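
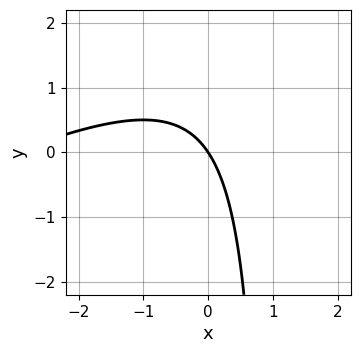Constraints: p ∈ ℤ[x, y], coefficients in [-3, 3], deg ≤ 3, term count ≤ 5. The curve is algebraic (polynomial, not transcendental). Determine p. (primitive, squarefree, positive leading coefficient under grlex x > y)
x^2 - 2*x*y + 3*x + 2*y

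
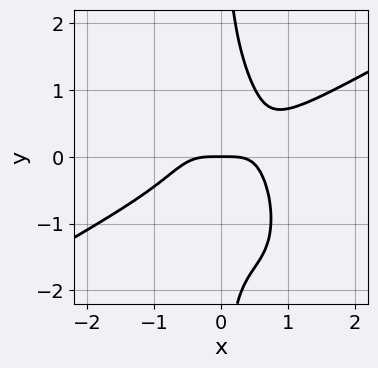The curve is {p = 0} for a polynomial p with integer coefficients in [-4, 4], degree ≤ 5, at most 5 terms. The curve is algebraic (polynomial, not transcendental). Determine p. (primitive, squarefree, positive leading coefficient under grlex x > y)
3*x^4 - 3*x^3*y - 3*x^2*y^2 - 2*x*y^3 + 2*y

First, the degree is 4 — the shape is more complex than any degree-3 curve.
Then, observable constraints: it meets the y-axis at y = 0 (among the integer gridlines); it crosses the x-axis at the gridline x = 0.
Finally, fitting integer coefficients to these (and the overall shape) gives p.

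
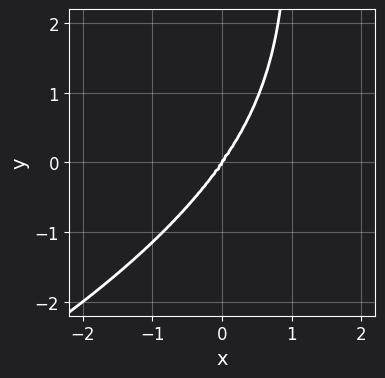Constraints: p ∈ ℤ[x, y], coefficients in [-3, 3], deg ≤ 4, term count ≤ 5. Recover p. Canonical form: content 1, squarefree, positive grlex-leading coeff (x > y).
x*y^3 + 3*x^3 - y^3

(a) Degree: the shape is more complex than any degree-3 curve, so deg p = 4.
(b) From the axis intercepts and sections: one y-axis crossing is at y = 0; one x-axis crossing is at x = 0.
(c) Together with the visible shape, these determine p as stated.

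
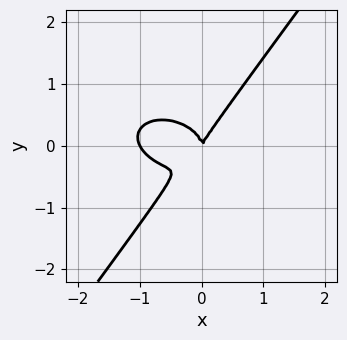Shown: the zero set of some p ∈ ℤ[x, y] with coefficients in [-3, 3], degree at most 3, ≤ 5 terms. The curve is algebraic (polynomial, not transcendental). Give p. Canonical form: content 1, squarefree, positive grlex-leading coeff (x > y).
First, the degree is 3 — a generic line meets the curve in up to 3 points.
Then, against the integer gridlines: among the integer gridlines, it crosses the x-axis at x ∈ {-1, 0}; it crosses the y-axis at the gridline y = 0.
Finally, together with the visible shape, these determine p as stated.

2*x^3 + 3*x*y^2 - 3*y^3 + 2*x^2 - x*y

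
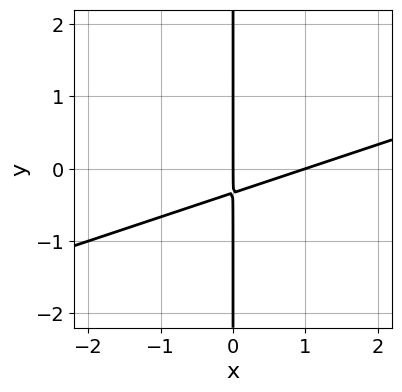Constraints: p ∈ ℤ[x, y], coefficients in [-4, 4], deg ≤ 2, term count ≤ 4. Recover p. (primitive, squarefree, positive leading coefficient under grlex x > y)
x^2 - 3*x*y - x

First, deg p = 2.
Next, from the visible intercepts: among the integer gridlines, it crosses the x-axis at x ∈ {0, 1}; every point of the y-axis in the box is on the curve.
Finally, solving for integer coefficients yields p as stated.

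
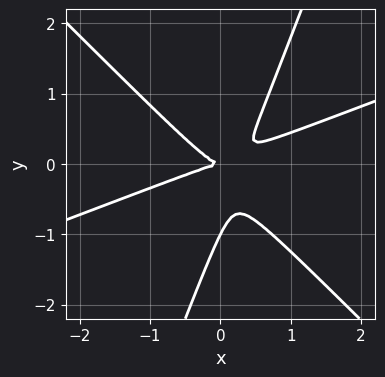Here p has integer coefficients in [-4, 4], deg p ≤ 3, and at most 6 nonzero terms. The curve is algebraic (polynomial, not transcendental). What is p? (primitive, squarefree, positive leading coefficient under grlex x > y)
x^3 - 2*x^2*y - 2*x*y^2 + y^3 + y^2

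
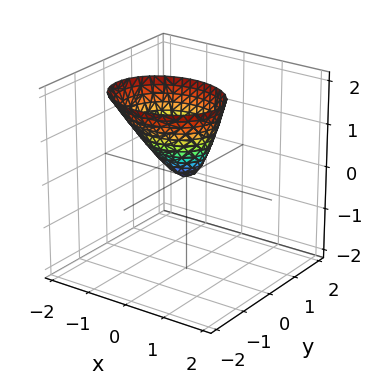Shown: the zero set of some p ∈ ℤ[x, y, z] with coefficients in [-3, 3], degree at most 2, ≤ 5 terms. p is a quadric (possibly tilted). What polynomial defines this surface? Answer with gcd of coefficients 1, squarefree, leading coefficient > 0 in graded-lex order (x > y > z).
Degree: a generic line meets the surface in up to 2 points, so deg p = 2.
Observable constraints: it meets the x-axis at x = 0 (among the integer gridlines); it meets the z-axis at z = 0 (among the integer gridlines).
Matching integer coefficients to the picture gives p.

2*x^2 + 3*y^2 + 2*y*z - z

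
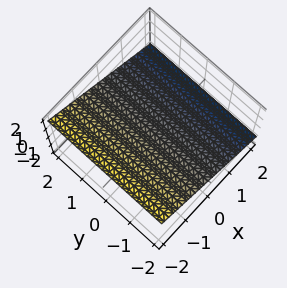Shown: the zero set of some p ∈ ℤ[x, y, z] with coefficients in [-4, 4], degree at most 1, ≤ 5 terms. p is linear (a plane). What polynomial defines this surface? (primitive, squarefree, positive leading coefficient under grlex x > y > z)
1. deg p = 1. The surface is flat (a plane).
2. Against the integer gridlines: it crosses the x-axis at the gridline x = 1; no y-intercept at any integer in the box.
3. Fitting integer coefficients to these (and the overall shape) gives p.

2*x + 3*z - 2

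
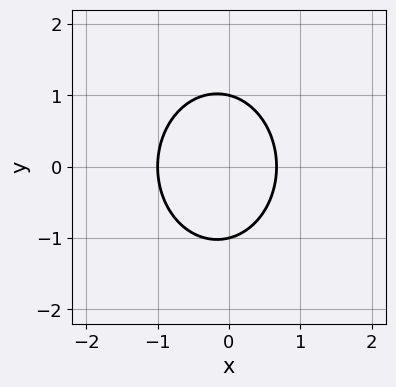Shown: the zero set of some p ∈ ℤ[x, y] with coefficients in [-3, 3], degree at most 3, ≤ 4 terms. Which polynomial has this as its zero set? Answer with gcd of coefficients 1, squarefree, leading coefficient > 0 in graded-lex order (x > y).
The degree is 2 — the shape is more complex than any degree-1 curve.
Symmetries: the y ↦ −y reflection is a symmetry, so y appears only in even powers.
Reading off the gridlines: one x-axis crossing is at x = -1; among the integer gridlines, it crosses the y-axis at y ∈ {-1, 1}.
Matching integer coefficients to the picture gives p.

3*x^2 + 2*y^2 + x - 2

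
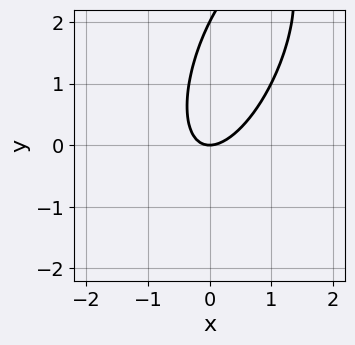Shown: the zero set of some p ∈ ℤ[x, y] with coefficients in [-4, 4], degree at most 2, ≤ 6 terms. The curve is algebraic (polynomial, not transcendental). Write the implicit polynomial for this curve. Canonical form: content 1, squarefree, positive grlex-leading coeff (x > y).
3*x^2 - 2*x*y + y^2 - 2*y

(a) The degree is 2 — a generic line meets the curve in up to 2 points.
(b) Reading off the gridlines: the y-axis gridline crossings are at y ∈ {0, 2}; it meets the x-axis at x = 0 (among the integer gridlines).
(c) These observations pin down the coefficients.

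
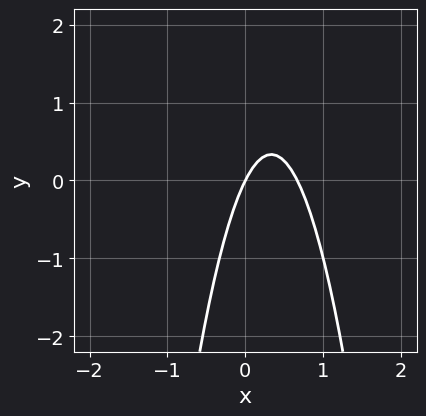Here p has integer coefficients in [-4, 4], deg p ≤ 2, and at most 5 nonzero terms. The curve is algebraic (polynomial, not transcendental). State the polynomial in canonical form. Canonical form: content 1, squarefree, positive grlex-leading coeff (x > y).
3*x^2 - 2*x + y

First, the degree is 2 — no degree-1 curve has this shape.
Then, against the integer gridlines: it meets the x-axis at x = 0 (among the integer gridlines); one y-axis crossing is at y = 0.
Finally, putting this together gives p.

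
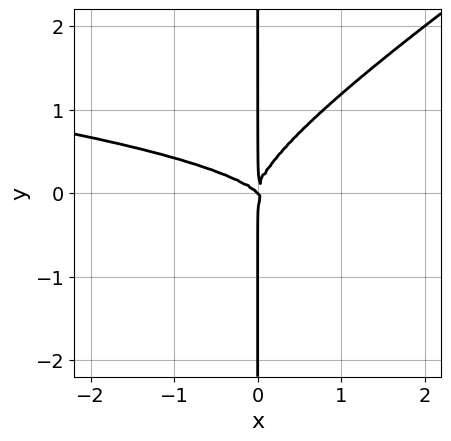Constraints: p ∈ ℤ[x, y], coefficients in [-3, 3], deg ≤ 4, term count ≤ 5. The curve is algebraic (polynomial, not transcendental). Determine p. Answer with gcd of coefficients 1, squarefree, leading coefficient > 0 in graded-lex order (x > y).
2*x^2*y^2 - 3*x*y^3 + x^3 + x^2*y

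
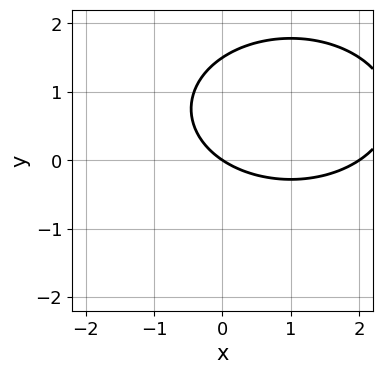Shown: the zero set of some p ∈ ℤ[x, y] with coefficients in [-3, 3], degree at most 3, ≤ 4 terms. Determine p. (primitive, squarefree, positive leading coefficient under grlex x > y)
First, the degree is 2 — no degree-1 curve has this shape.
Next, checking where it meets the axes: the x-axis gridline crossings are at x ∈ {0, 2}; it meets the y-axis at y = 0 (among the integer gridlines).
Finally, putting this together gives p.

x^2 + 2*y^2 - 2*x - 3*y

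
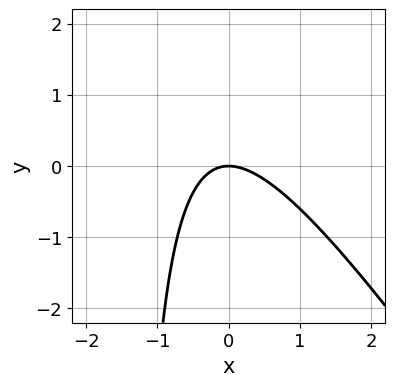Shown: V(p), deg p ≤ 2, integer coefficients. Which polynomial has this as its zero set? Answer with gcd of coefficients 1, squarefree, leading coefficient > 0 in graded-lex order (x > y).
First, degree: a generic line meets the curve in up to 2 points, so deg p = 2.
Next, observable constraints: one y-axis crossing is at y = 0; it meets the x-axis at x = 0 (among the integer gridlines).
Finally, solving for integer coefficients yields p as stated.

3*x^2 + 2*x*y + 3*y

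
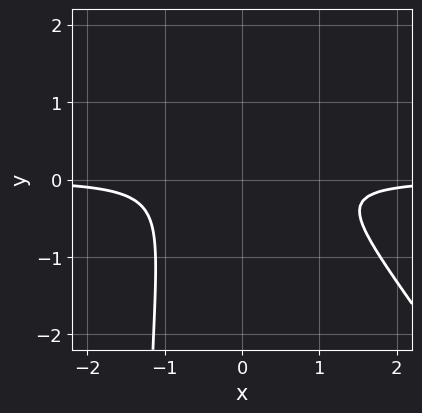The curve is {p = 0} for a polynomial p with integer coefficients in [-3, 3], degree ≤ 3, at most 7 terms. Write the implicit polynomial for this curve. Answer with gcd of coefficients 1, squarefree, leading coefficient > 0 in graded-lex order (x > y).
The degree is 3 — no degree-2 curve has this shape.
Against the integer gridlines: the curve avoids every integer y-axis point in the box; no x-intercept at any integer in the box.
Solving for integer coefficients yields p as stated.

3*x^2*y + 2*x*y^2 + 3*y^2 - 2*y + 1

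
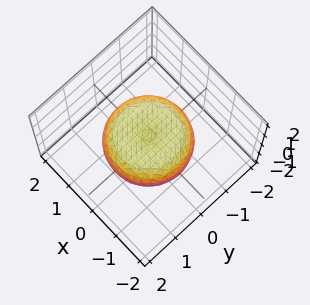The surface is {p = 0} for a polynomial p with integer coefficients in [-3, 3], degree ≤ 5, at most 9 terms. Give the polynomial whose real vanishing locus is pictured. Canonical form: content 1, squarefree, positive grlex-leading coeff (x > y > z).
x^4 + 2*x^2*y^2 + y^4 - x^2 - y^2 + 3*z^2 - 1

deg p = 4. The shape is more complex than any degree-3 surface.
By symmetry, the z-axis is an axis of rotation, so x and y enter only as x² + y².
Checking where it meets the axes: a circular section at z = 0 has radius between 1 and 2.
Putting this together gives p.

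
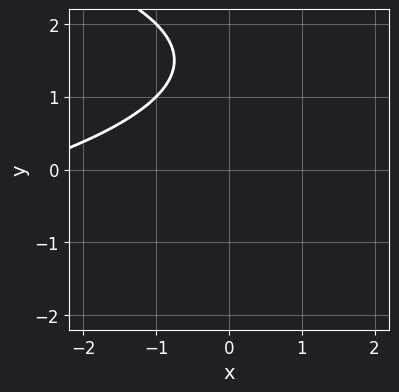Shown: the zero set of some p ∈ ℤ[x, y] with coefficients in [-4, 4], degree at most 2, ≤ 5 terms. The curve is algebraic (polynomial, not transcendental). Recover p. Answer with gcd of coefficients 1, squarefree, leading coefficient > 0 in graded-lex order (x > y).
y^2 + x - 3*y + 3

First, deg p = 2. A generic line meets the curve in up to 2 points.
Next, against the integer gridlines: the curve avoids every integer x-axis point in the box; the curve avoids every integer y-axis point in the box.
Finally, the integer polynomial consistent with all of this is the stated p.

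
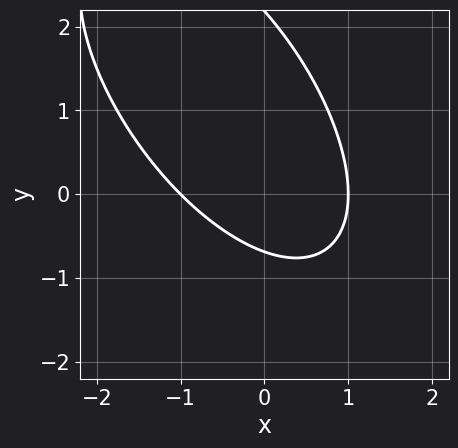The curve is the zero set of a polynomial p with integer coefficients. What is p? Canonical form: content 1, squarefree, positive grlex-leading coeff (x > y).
3*x^2 + 3*x*y + 2*y^2 - 3*y - 3

1. deg p = 2.
2. Reading off the gridlines: the x-axis gridline crossings are at x ∈ {-1, 1}.
3. These observations pin down the coefficients.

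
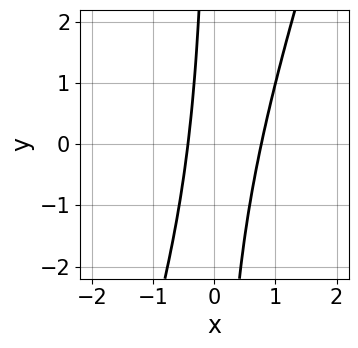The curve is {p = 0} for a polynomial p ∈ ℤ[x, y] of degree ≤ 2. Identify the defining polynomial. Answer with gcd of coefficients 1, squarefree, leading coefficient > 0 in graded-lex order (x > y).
1. deg p = 2. A generic line meets the curve in up to 2 points.
2. Observable constraints: no y-intercept at any integer in the box.
3. Solving for integer coefficients yields p as stated.

3*x^2 - x*y - x - 1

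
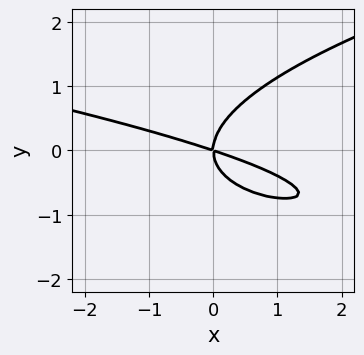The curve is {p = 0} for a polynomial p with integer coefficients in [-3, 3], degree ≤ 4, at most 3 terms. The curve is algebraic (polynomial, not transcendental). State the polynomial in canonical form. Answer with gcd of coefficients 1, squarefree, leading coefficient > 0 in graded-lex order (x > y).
1. Degree: the shape is more complex than any degree-2 curve, so deg p = 3.
2. Against the integer gridlines: it crosses the x-axis at the gridline x = 0; it crosses the y-axis at the gridline y = 0.
3. Assembling these constraints gives the stated polynomial.

3*y^3 - x^2 - 3*x*y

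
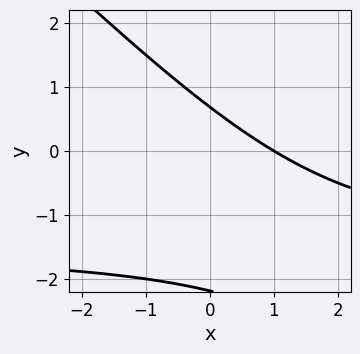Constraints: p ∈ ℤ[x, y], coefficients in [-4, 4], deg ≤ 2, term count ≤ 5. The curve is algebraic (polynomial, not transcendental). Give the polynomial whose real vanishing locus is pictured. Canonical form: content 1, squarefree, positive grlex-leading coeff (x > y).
2*x*y + 2*y^2 + 3*x + 3*y - 3

(a) deg p = 2. A generic line meets the curve in up to 2 points.
(b) From the visible intercepts: it crosses the x-axis at the gridline x = 1.
(c) These observations pin down the coefficients.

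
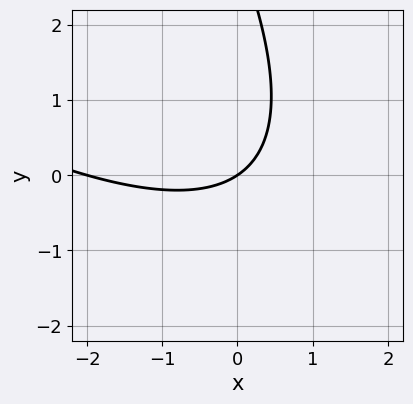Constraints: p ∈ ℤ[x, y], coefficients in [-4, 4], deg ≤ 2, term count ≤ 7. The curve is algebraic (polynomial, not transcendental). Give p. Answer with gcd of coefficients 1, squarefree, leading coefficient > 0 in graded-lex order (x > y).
1. Degree: no degree-1 curve has this shape, so deg p = 2.
2. Checking where it meets the axes: among the integer gridlines, it crosses the x-axis at x ∈ {-2, 0}; it meets the y-axis at y = 0 (among the integer gridlines).
3. Together with the visible shape, these determine p as stated.

x^2 + 2*x*y + y^2 + 2*x - 3*y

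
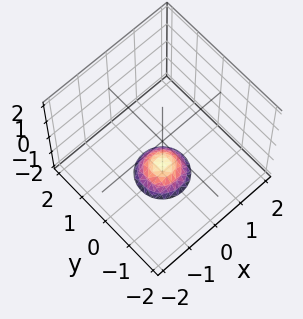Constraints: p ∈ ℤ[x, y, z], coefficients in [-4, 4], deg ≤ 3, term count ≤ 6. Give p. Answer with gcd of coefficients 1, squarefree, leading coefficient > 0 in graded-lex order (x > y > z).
First, deg p = 2. The shape is more complex than any degree-1 surface.
Then, symmetries: the z-axis is an axis of rotation, so x and y enter only as x² + y².
Then, from the axis intercepts and sections: no x-intercept at any integer in the box; a circular section at z = -2 has radius between 0 and 1; it misses every integer gridline on the y-axis.
Finally, matching integer coefficients to the picture gives p.

2*x^2 + 2*y^2 + 2*z + 3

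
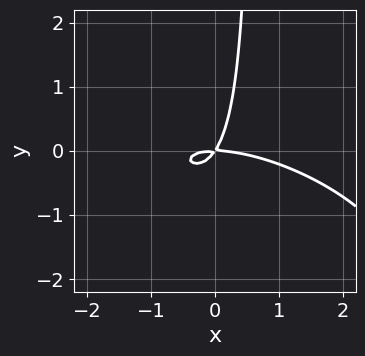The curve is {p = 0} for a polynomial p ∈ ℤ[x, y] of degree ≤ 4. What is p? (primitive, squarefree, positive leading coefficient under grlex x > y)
1. The degree is 3 — the shape is more complex than any degree-2 curve.
2. Against the integer gridlines: one x-axis crossing is at x = 0; it crosses the y-axis at the gridline y = 0.
3. These observations pin down the coefficients.

x^3 + 2*x^2*y + 3*x*y^2 + 3*x*y - 2*y^2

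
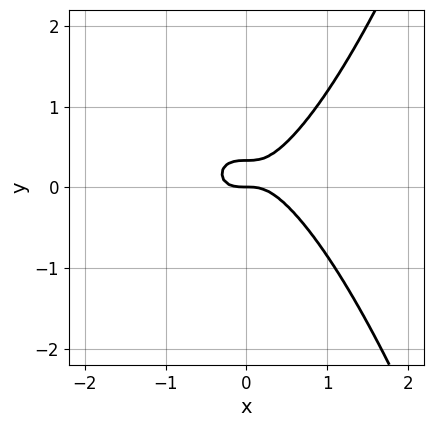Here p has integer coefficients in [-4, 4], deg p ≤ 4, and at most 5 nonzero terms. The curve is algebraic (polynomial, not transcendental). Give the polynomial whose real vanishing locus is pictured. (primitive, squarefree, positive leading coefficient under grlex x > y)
The degree is 3 — no degree-2 curve has this shape.
Against the integer gridlines: it meets the y-axis at y = 0 (among the integer gridlines); one x-axis crossing is at x = 0.
Assembling these constraints gives the stated polynomial.

3*x^3 - 3*y^2 + y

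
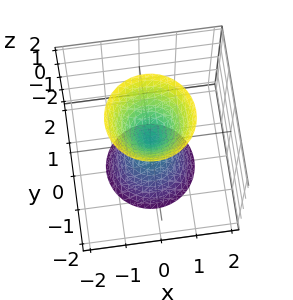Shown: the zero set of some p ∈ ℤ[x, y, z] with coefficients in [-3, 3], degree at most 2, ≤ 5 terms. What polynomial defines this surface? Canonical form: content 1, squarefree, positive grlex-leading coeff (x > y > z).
3*x^2 + 3*y^2 - z^2

I count 2 distinct pieces.
deg p = 2.
Symmetries: the z ↦ −z reflection is a symmetry, so z appears only in even powers; the surface is invariant under rotation about z: p = q(x² + y², z).
Against the integer gridlines: it crosses the y-axis at the gridline y = 0; a circular section at z = -2 has radius between 1 and 2; it crosses the z-axis at the gridline z = 0.
These observations pin down the coefficients.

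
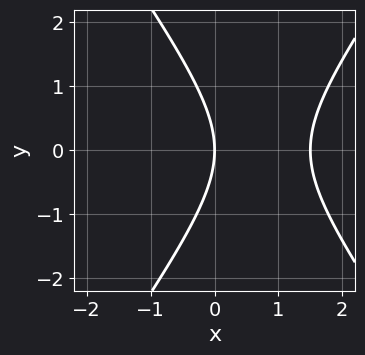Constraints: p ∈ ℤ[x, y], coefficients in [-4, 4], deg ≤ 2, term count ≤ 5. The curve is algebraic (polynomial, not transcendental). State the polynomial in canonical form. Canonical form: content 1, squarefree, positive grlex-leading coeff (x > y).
2*x^2 - y^2 - 3*x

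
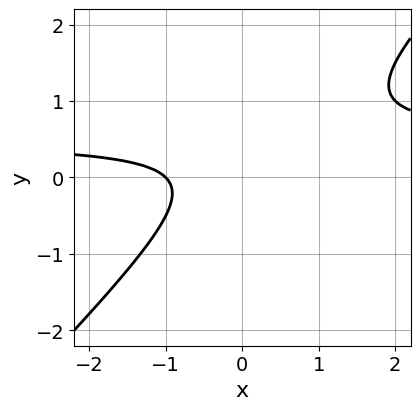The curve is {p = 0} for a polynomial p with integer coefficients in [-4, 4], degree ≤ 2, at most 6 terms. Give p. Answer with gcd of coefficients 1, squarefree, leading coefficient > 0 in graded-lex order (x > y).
2*x*y - 2*y^2 - x + y - 1

First, the degree is 2 — the shape is more complex than any degree-1 curve.
Next, reading off the gridlines: it misses every integer gridline on the y-axis; it meets the x-axis at x = -1 (among the integer gridlines).
Finally, assembling these constraints gives the stated polynomial.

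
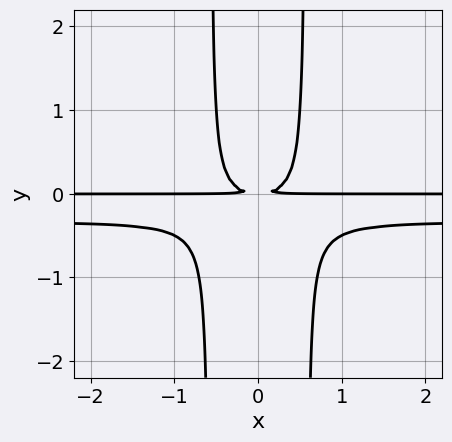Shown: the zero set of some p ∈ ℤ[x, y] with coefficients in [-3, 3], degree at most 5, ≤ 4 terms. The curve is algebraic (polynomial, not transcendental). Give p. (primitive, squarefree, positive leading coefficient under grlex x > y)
1. Degree: the shape is more complex than any degree-3 curve, so deg p = 4.
2. Symmetries: the x ↦ −x reflection is a symmetry, so x appears only in even powers.
3. Against the integer gridlines: the visible x-axis segment lies entirely on the curve.
4. Matching integer coefficients to the picture gives p.

3*x^2*y^2 + x^2*y - y^2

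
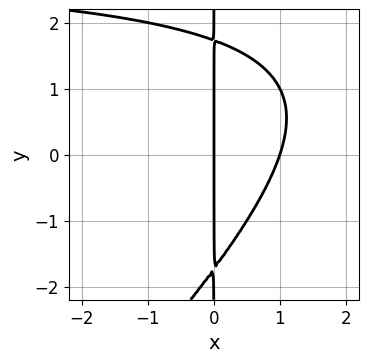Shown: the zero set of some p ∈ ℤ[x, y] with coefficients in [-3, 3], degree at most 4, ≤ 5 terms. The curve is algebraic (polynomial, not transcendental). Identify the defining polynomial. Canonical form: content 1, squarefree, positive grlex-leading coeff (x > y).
(a) Degree: a generic line meets the curve in up to 3 points, so deg p = 3.
(b) Checking where it meets the axes: the x-axis gridline crossings are at x ∈ {0, 1}; every point of the y-axis in the box is on the curve.
(c) Matching integer coefficients to the picture gives p.

x^2*y - x*y^2 - 3*x^2 + 3*x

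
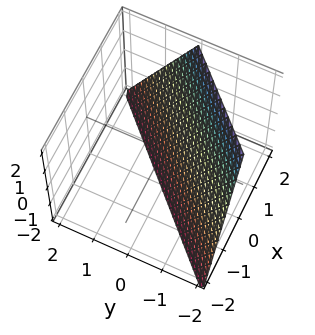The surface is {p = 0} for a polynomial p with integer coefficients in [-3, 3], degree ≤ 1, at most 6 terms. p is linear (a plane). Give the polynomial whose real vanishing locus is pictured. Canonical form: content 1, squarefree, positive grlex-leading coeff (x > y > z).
2*x - 2*y - z - 2

1. Degree: the surface is flat (a plane), so deg p = 1.
2. From the visible intercepts: one y-axis crossing is at y = -1; it meets the x-axis at x = 1 (among the integer gridlines); it meets the z-axis at z = -2 (among the integer gridlines).
3. Assembling these constraints gives the stated polynomial.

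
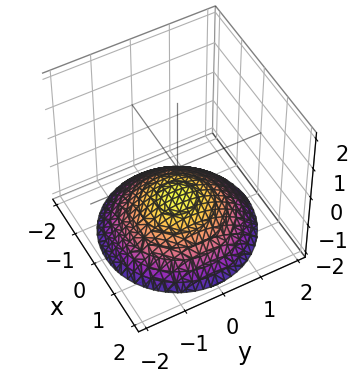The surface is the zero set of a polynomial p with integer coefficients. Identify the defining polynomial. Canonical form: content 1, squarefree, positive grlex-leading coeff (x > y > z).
First, deg p = 2. The shape is more complex than any degree-1 surface.
Next, by symmetry, every cross-section ⟂ z is a circle, so x, y appear only via x² + y².
Then, checking where it meets the axes: a circular section at z = -2 has radius between 1 and 2; it meets the z-axis at z = -1 (among the integer gridlines).
Finally, putting this together gives p.

x^2 + y^2 + 3*z + 3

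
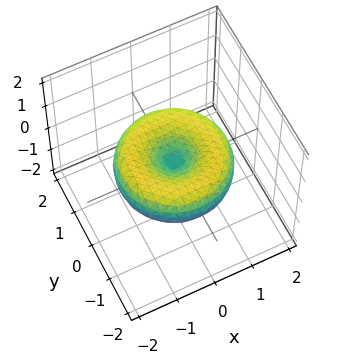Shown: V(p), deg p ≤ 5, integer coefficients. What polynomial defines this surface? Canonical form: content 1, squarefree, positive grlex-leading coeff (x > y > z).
deg p = 4. No degree-3 surface has this shape.
By symmetry, the surface is invariant under rotation about z: p = q(x² + y², z).
From the axis intercepts and sections: a circular section at z = 0 has radius between 1 and 2; it meets the z-axis at z = 0 (among the integer gridlines); it crosses the y-axis at the gridline y = 0; it meets the x-axis at x = 0 (among the integer gridlines).
Solving for integer coefficients yields p as stated.

x^4 + 2*x^2*y^2 + y^4 - 2*x^2 - 2*y^2 + 3*z^2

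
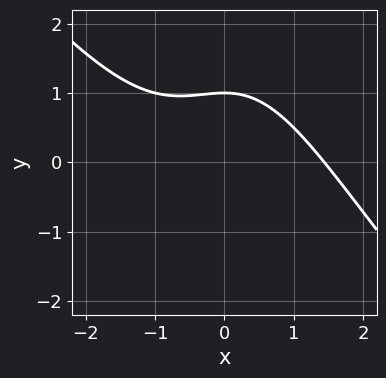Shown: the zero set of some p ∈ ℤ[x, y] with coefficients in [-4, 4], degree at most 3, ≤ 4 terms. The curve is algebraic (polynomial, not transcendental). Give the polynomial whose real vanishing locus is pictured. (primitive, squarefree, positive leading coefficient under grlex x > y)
The degree is 3 — the shape is more complex than any degree-2 curve.
Reading off the gridlines: it crosses the y-axis at the gridline y = 1.
Putting this together gives p.

x^3 + x^2*y + 3*y - 3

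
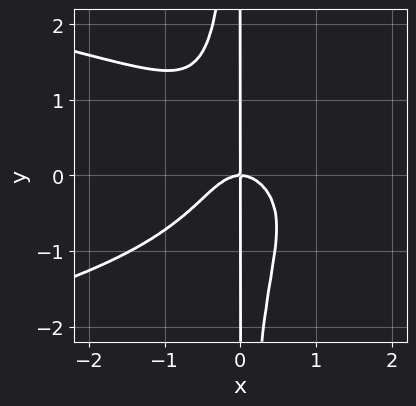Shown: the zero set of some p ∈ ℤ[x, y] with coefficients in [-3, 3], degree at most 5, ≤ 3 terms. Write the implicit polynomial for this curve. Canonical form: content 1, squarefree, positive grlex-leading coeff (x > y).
3*x^2*y^2 + 3*x^3 + 2*x*y

(a) Degree: no degree-3 curve has this shape, so deg p = 4.
(b) Against the integer gridlines: it meets the x-axis at x = 0 (among the integer gridlines); the visible y-axis segment lies entirely on the curve.
(c) These observations pin down the coefficients.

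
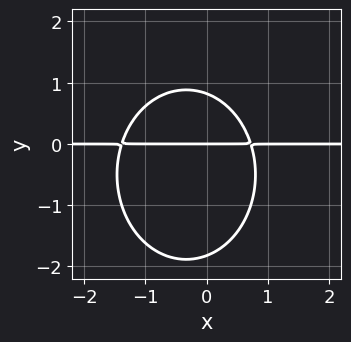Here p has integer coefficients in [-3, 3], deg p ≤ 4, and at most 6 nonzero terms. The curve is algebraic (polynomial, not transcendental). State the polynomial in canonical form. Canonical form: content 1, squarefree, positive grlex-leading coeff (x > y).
First, the degree is 3 — a generic line meets the curve in up to 3 points.
Then, from the axis intercepts and sections: every point of the x-axis in the box is on the curve; it crosses the y-axis at the gridline y = 0.
Finally, assembling these constraints gives the stated polynomial.

3*x^2*y + 2*y^3 + 2*x*y + 2*y^2 - 3*y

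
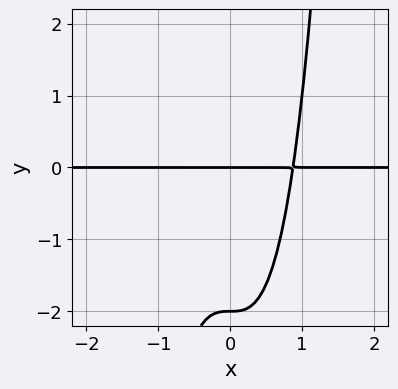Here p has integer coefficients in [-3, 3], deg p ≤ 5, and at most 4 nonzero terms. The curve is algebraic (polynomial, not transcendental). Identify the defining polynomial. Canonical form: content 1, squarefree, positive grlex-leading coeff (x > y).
3*x^3*y - y^2 - 2*y

1. The degree is 4 — the shape is more complex than any degree-3 curve.
2. From the visible intercepts: the y-axis gridline crossings are at y ∈ {-2, 0}; the visible x-axis segment lies entirely on the curve.
3. Matching integer coefficients to the picture gives p.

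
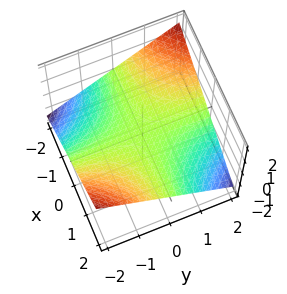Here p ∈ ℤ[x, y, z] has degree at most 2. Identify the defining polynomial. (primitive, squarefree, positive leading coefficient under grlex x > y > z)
1. Degree: a saddle surface; a quadric, so deg p = 2.
2. Reading off the gridlines: the visible y-axis segment lies entirely on the surface; one z-axis crossing is at z = 0; every point of the x-axis in the box is on the surface.
3. Putting this together gives p.

x*y + 3*z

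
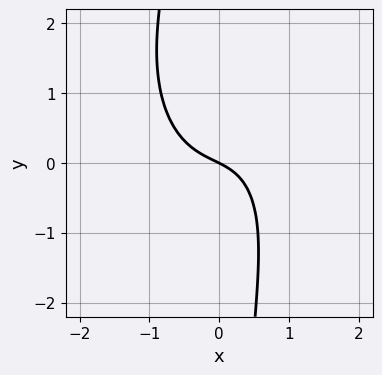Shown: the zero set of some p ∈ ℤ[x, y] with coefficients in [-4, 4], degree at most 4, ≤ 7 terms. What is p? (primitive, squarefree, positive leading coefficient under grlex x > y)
deg p = 3. The shape is more complex than any degree-2 curve.
Checking where it meets the axes: one x-axis crossing is at x = 0; it crosses the y-axis at the gridline y = 0.
Together with the visible shape, these determine p as stated.

2*x^3 + x*y^2 - x*y + x + 2*y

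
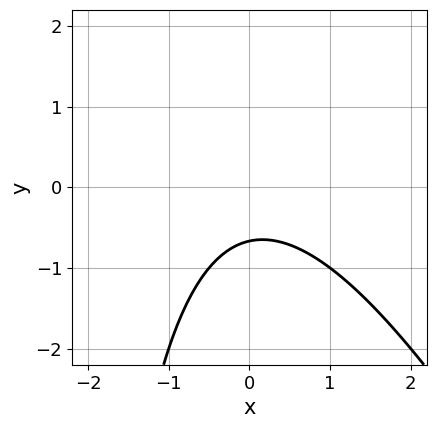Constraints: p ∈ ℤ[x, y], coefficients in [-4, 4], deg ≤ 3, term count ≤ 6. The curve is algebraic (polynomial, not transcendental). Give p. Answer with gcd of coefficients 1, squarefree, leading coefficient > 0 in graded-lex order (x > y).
deg p = 2. A generic line meets the curve in up to 2 points.
Checking where it meets the axes: the curve avoids every integer x-axis point in the box.
Matching integer coefficients to the picture gives p.

2*x^2 + x*y + 3*y + 2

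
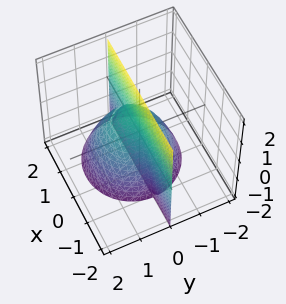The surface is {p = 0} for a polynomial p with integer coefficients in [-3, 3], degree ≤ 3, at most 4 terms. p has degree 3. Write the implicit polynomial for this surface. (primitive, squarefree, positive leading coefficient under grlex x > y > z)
x^2*y + y^3 - x*y + y*z

(a) The picture has 2 separate pieces.
(b) Degree: the shape is more complex than any degree-2 surface, so deg p = 3.
(c) Observable constraints: the visible z-axis segment lies entirely on the surface; one y-axis crossing is at y = 0; the visible x-axis segment lies entirely on the surface.
(d) Fitting integer coefficients to these (and the overall shape) gives p.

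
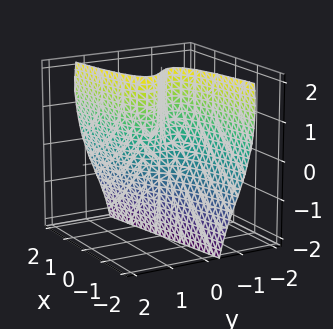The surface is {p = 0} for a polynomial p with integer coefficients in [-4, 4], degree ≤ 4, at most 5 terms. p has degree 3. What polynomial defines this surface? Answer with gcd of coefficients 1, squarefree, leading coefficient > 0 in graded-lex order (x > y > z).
1. The degree is 3 — the shape is more complex than any degree-2 surface.
2. From the axis intercepts and sections: it crosses the y-axis at the gridline y = 0; one x-axis crossing is at x = 0; the visible z-axis segment lies entirely on the surface.
3. These observations pin down the coefficients.

3*y^3 + y*z^2 - 3*y*z - 2*x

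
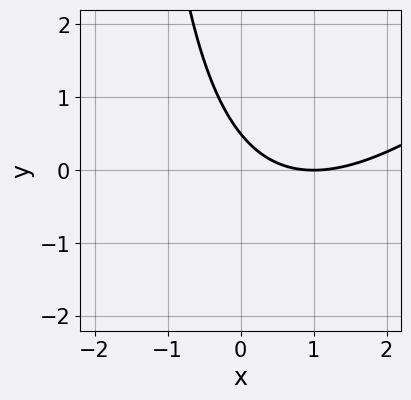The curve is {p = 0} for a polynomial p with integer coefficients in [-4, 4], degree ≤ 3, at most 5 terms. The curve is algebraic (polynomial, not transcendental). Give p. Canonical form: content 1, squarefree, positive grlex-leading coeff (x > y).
x^2 - x*y - 2*x - 2*y + 1

deg p = 2.
Reading off the gridlines: one x-axis crossing is at x = 1.
Putting this together gives p.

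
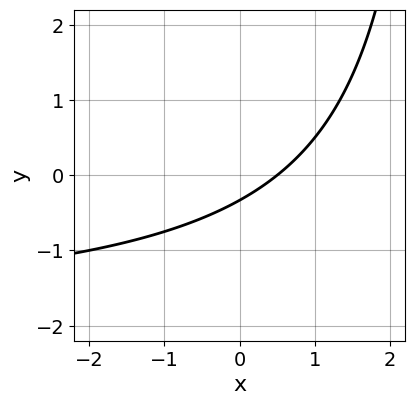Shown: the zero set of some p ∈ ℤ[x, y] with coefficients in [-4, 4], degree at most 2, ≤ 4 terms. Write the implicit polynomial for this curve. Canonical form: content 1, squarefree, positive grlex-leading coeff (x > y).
(a) deg p = 2.
(b) Matching integer coefficients to the picture gives p.

x*y + 2*x - 3*y - 1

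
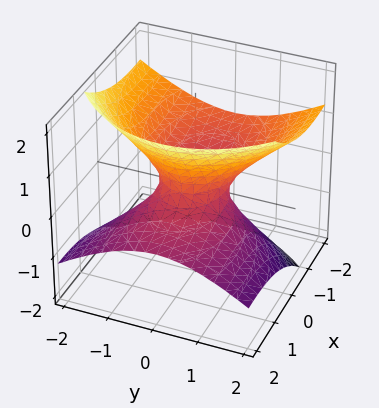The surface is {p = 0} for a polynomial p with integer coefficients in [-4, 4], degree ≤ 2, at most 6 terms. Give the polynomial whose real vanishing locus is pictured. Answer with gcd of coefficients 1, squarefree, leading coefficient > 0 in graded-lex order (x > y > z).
First, deg p = 2. The shape is more complex than any degree-1 surface.
Then, observable constraints: no z-intercept at any integer in the box; the x-axis gridline crossings are at x ∈ {-1, 1}.
Finally, matching integer coefficients to the picture gives p.

x^2 + 3*x*z + 2*y^2 - 3*z^2 - 1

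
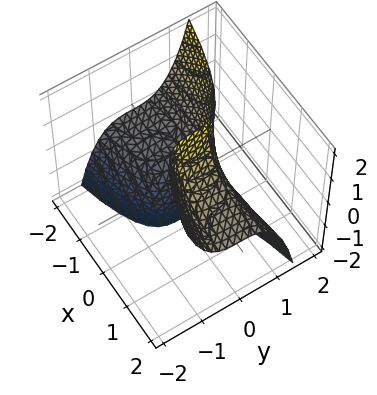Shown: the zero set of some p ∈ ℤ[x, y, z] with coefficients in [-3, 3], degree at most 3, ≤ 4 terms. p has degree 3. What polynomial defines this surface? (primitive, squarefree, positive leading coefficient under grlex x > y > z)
3*y^3 + 2*x*z - 1

First, degree: a generic line meets the surface in up to 3 points, so deg p = 3.
Then, observable constraints: the surface avoids every integer x-axis point in the box; it misses every integer gridline on the z-axis.
Finally, together with the visible shape, these determine p as stated.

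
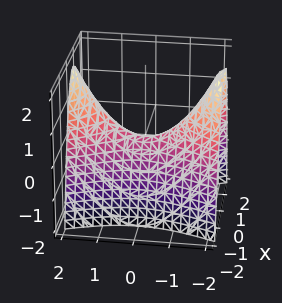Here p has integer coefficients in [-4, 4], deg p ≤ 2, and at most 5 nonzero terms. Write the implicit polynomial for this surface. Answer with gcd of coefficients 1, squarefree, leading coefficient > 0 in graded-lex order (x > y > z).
(a) deg p = 2. A saddle surface; a quadric.
(b) Symmetries: the y ↦ −y reflection is a symmetry, so y appears only in even powers; the x ↦ −x reflection is a symmetry, so x appears only in even powers.
(c) Checking where it meets the axes: one x-axis crossing is at x = 0; it crosses the y-axis at the gridline y = 0.
(d) Together with the visible shape, these determine p as stated.

3*x^2 - y^2 + 2*z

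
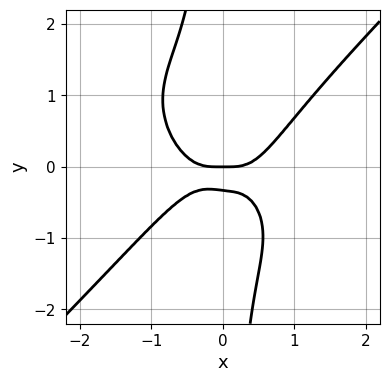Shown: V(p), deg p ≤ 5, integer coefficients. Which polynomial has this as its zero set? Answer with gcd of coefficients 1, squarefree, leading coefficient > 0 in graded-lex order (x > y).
3*x^4 - 3*x*y^3 - 3*y^2 - y

deg p = 4. A generic line meets the curve in up to 4 points.
Against the integer gridlines: it meets the y-axis at y = 0 (among the integer gridlines); it crosses the x-axis at the gridline x = 0.
Putting this together gives p.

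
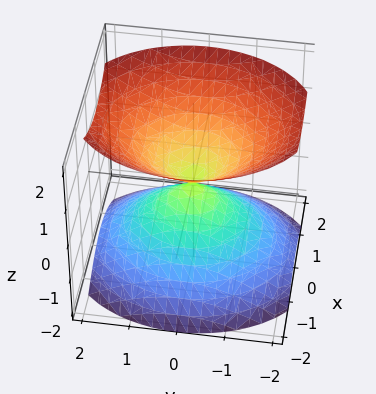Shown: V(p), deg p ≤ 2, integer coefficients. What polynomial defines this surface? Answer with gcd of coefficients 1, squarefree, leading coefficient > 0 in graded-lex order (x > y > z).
There are 2 components.
The degree is 2 — two nappes meeting at a single point; a quadric.
Symmetries: the y ↦ −y reflection is a symmetry, so y appears only in even powers; mirror symmetry z ↦ −z ⇒ only even powers of z; it's symmetric under x → −x, forcing even powers of x.
Reading off the gridlines: it crosses the x-axis at the gridline x = 0; it meets the y-axis at y = 0 (among the integer gridlines); it crosses the z-axis at the gridline z = 0.
The integer polynomial consistent with all of this is the stated p.

3*x^2 + 2*y^2 - 3*z^2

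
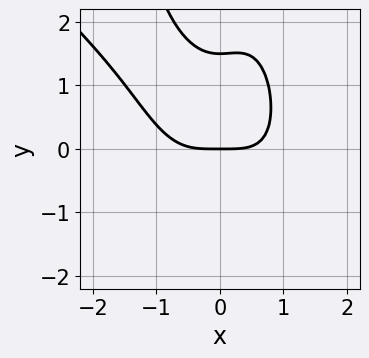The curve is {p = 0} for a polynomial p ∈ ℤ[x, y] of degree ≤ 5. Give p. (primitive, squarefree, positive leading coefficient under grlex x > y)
The degree is 4 — the shape is more complex than any degree-3 curve.
From the visible intercepts: it meets the x-axis at x = 0 (among the integer gridlines); it crosses the y-axis at the gridline y = 0.
Assembling these constraints gives the stated polynomial.

2*x^4 + 2*x^3*y - x^2*y + 2*y^2 - 3*y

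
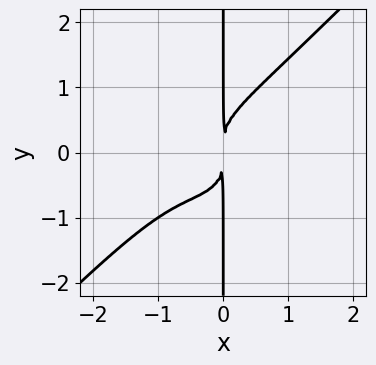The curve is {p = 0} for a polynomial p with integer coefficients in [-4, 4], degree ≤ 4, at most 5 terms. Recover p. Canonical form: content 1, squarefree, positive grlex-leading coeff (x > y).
x^4 - x*y^3 + x^3 + x^2

The degree is 4 — no degree-3 curve has this shape.
Checking where it meets the axes: the visible y-axis segment lies entirely on the curve.
Fitting integer coefficients to these (and the overall shape) gives p.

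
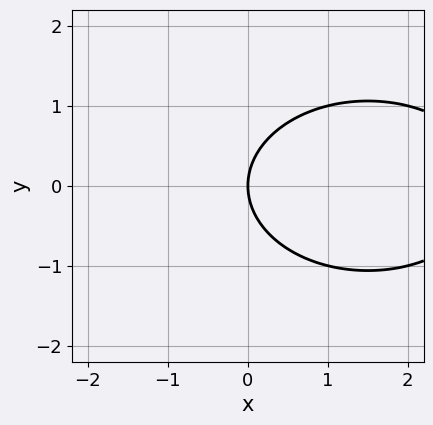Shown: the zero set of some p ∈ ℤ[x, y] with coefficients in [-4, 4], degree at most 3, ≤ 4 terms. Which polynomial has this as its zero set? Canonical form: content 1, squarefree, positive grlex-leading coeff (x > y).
First, degree: no degree-1 curve has this shape, so deg p = 2.
Then, symmetries: the y ↦ −y reflection is a symmetry, so y appears only in even powers.
Next, reading off the gridlines: one x-axis crossing is at x = 0; it crosses the y-axis at the gridline y = 0.
Finally, the integer polynomial consistent with all of this is the stated p.

x^2 + 2*y^2 - 3*x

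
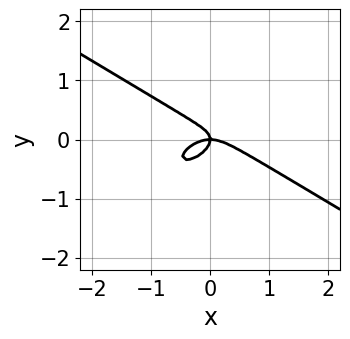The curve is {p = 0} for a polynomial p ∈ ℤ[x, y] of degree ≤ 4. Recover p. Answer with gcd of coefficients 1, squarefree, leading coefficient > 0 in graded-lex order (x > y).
1. The degree is 3 — no degree-2 curve has this shape.
2. Reading off the gridlines: it crosses the y-axis at the gridline y = 0; it meets the x-axis at x = 0 (among the integer gridlines).
3. Fitting integer coefficients to these (and the overall shape) gives p.

x^3 - x*y^2 + 3*y^3 + x*y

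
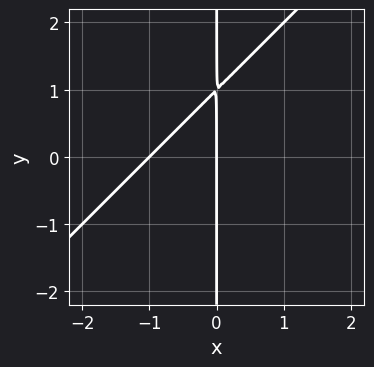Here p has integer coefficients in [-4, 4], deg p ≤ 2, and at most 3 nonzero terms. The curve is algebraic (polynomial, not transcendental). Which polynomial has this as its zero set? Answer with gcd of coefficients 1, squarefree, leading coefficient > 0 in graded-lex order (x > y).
(a) deg p = 2. No degree-1 curve has this shape.
(b) From the visible intercepts: the visible y-axis segment lies entirely on the curve; the x-axis gridline crossings are at x ∈ {-1, 0}.
(c) Assembling these constraints gives the stated polynomial.

x^2 - x*y + x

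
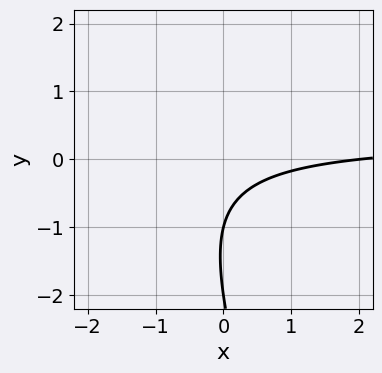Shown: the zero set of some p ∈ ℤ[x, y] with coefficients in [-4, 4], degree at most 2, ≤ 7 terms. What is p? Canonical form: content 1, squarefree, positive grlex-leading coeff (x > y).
3*x*y + y^2 - x + 3*y + 2

(a) Degree: a generic line meets the curve in up to 2 points, so deg p = 2.
(b) From the axis intercepts and sections: it meets the x-axis at x = 2 (among the integer gridlines); among the integer gridlines, it crosses the y-axis at y ∈ {-2, -1}.
(c) Putting this together gives p.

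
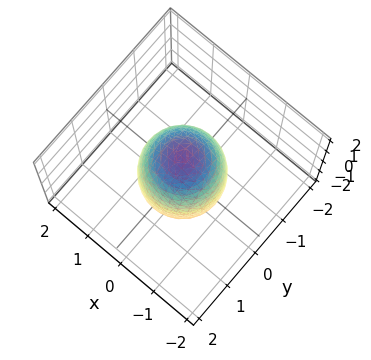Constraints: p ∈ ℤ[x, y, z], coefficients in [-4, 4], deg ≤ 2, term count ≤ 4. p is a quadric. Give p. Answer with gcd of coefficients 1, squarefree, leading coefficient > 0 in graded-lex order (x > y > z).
deg p = 2. Bounded and convex; a quadric.
Symmetries: mirror symmetry z ↦ −z ⇒ only even powers of z; rotational symmetry about the z-axis ⇒ p depends on x, y only through x² + y².
Checking where it meets the axes: the y-axis gridline crossings are at y ∈ {-1, 1}; a circular section at z = 1 has radius between 0 and 1.
Assembling these constraints gives the stated polynomial. Check: (-1, 0, 0) on the x-axis lies on the surface, and p(-1, 0, 0) = 0. ✓

3*x^2 + 3*y^2 + z^2 - 3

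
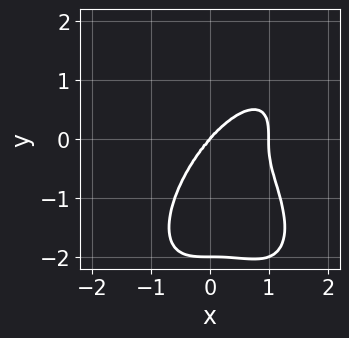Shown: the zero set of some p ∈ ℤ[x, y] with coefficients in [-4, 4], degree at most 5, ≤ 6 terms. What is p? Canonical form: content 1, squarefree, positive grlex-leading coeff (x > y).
3*x^4 + y^4 - 3*x^3 + 2*y^3

(a) Degree: the shape is more complex than any degree-3 curve, so deg p = 4.
(b) Reading off the gridlines: the y-axis gridline crossings are at y ∈ {-2, 0}; among the integer gridlines, it crosses the x-axis at x ∈ {0, 1}.
(c) Matching integer coefficients to the picture gives p.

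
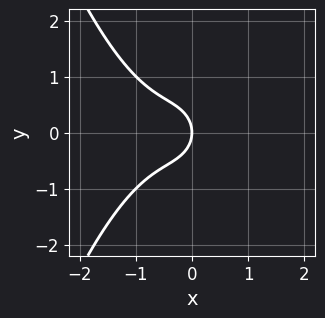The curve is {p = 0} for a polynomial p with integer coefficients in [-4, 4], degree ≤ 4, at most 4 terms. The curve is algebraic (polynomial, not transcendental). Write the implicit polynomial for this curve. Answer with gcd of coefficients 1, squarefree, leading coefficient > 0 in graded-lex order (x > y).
x^3 + x^2 + y^2 + x

1. deg p = 3. No degree-2 curve has this shape.
2. Symmetries: the y ↦ −y reflection is a symmetry, so y appears only in even powers.
3. Checking where it meets the axes: it crosses the y-axis at the gridline y = 0; one x-axis crossing is at x = 0.
4. Fitting integer coefficients to these (and the overall shape) gives p.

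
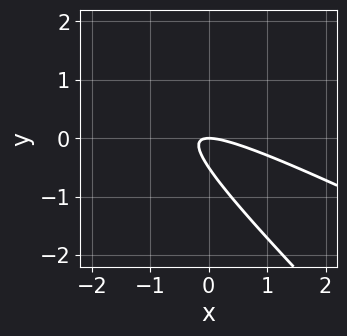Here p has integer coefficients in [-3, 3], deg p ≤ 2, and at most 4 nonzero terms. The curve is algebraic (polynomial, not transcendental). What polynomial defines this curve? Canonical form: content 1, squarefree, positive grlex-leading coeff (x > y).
Degree: no degree-1 curve has this shape, so deg p = 2.
Checking where it meets the axes: one y-axis crossing is at y = 0; it meets the x-axis at x = 0 (among the integer gridlines).
The integer polynomial consistent with all of this is the stated p.

x^2 + 3*x*y + 2*y^2 + y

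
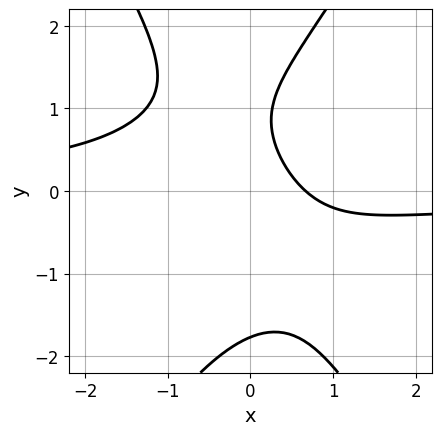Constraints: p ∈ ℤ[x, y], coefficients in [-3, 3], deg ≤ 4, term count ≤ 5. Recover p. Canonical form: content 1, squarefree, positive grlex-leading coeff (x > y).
1. deg p = 3. The shape is more complex than any degree-2 curve.
2. Putting this together gives p.

3*x^2*y - y^3 + 3*x + 2*y - 2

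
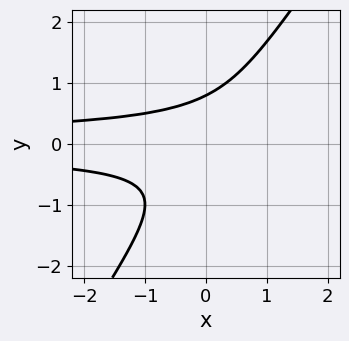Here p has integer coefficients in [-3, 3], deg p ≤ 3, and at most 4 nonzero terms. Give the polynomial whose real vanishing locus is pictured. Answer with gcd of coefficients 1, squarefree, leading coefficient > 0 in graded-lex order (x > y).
First, degree: a generic line meets the curve in up to 3 points, so deg p = 3.
Next, reading off the gridlines: the curve avoids every integer x-axis point in the box.
Finally, fitting integer coefficients to these (and the overall shape) gives p.

3*x*y^2 - 2*y^3 + 1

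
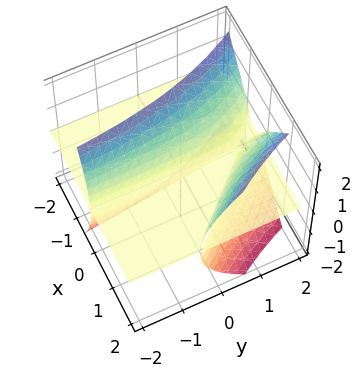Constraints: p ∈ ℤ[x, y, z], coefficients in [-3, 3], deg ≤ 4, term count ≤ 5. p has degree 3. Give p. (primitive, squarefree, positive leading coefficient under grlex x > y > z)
2*x^2*z + 2*x*y*z - z^3 - 3*x*z

1. I count 2 distinct pieces. They look like related sheets of one shape, so recover p as a whole.
2. Degree: the shape is more complex than any degree-2 surface, so deg p = 3.
3. Checking where it meets the axes: the visible y-axis segment lies entirely on the surface; one z-axis crossing is at z = 0.
4. Fitting integer coefficients to these (and the overall shape) gives p. Check: (-2, 0, 0) on the x-axis lies on the surface, and p(-2, 0, 0) = 0. ✓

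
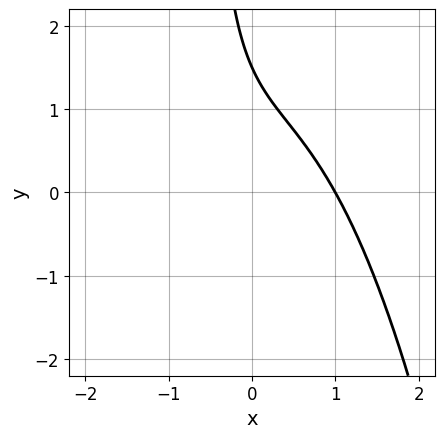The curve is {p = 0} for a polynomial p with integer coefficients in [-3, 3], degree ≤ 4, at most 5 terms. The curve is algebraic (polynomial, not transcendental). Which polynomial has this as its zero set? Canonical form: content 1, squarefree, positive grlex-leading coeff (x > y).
(a) The degree is 3 — the shape is more complex than any degree-2 curve.
(b) From the axis intercepts and sections: it crosses the x-axis at the gridline x = 1.
(c) The integer polynomial consistent with all of this is the stated p.

3*x^3 + 3*x*y + 2*y - 3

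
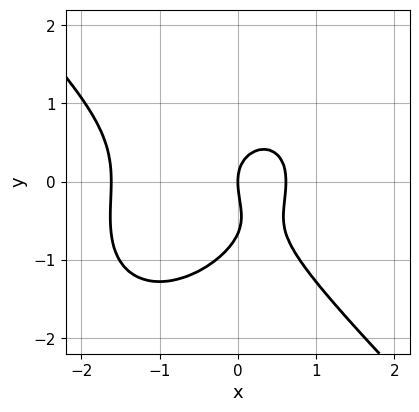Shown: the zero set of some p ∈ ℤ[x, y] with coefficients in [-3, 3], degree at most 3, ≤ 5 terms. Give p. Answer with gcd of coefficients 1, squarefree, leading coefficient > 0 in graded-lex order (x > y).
3*x^3 + 3*y^3 + 3*x^2 + 2*y^2 - 3*x

1. Degree: the shape is more complex than any degree-2 curve, so deg p = 3.
2. Reading off the gridlines: one y-axis crossing is at y = 0; it meets the x-axis at x = 0 (among the integer gridlines).
3. The integer polynomial consistent with all of this is the stated p.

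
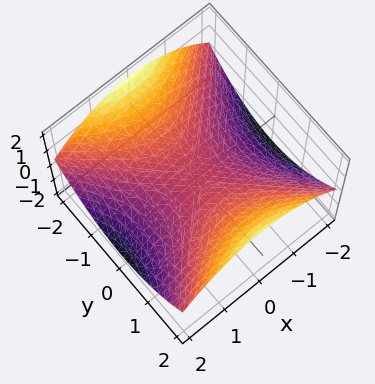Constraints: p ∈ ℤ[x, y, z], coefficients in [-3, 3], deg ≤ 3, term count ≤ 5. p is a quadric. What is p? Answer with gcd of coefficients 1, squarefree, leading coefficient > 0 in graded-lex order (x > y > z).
x^2 - y^2 + 3*z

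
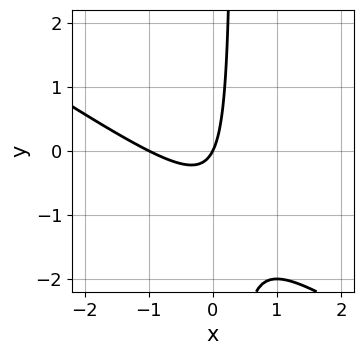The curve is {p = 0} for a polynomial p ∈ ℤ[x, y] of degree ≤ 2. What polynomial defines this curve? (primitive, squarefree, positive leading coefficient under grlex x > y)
First, degree: a generic line meets the curve in up to 2 points, so deg p = 2.
Next, reading off the gridlines: the x-axis gridline crossings are at x ∈ {-1, 0}; one y-axis crossing is at y = 0.
Finally, solving for integer coefficients yields p as stated.

2*x^2 + 3*x*y + 2*x - y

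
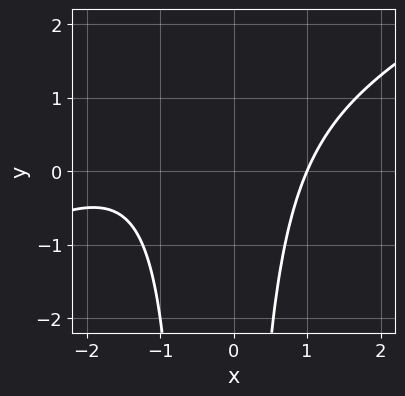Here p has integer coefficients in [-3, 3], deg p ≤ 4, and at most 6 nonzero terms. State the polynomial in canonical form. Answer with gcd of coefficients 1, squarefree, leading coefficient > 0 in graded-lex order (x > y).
The degree is 3 — no degree-2 curve has this shape.
From the axis intercepts and sections: the curve avoids every integer y-axis point in the box; one x-axis crossing is at x = 1.
Putting this together gives p.

x^3 - 2*x^2*y + 2*x^2 - x*y - 3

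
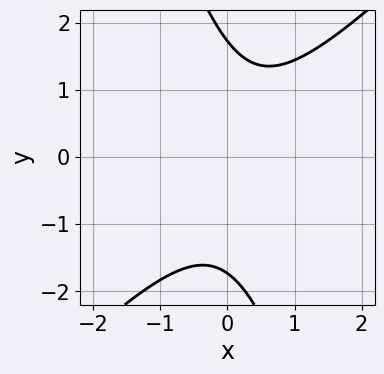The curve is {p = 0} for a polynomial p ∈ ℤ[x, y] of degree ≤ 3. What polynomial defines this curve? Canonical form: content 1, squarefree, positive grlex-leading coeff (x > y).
First, deg p = 2. The shape is more complex than any degree-1 curve.
Then, checking where it meets the axes: no x-intercept at any integer in the box.
Finally, assembling these constraints gives the stated polynomial.

3*x^2 - 2*x*y - y^2 - x + 3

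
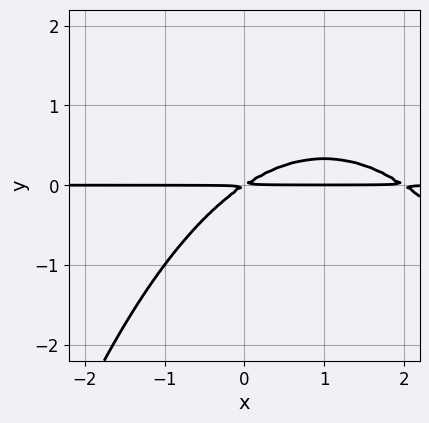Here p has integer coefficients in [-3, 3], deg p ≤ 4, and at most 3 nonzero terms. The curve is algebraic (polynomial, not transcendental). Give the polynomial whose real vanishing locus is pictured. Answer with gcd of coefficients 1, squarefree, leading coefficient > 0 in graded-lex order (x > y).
First, degree: no degree-2 curve has this shape, so deg p = 3.
Next, observable constraints: every point of the x-axis in the box is on the curve.
Finally, matching integer coefficients to the picture gives p.

x^2*y - 2*x*y + 3*y^2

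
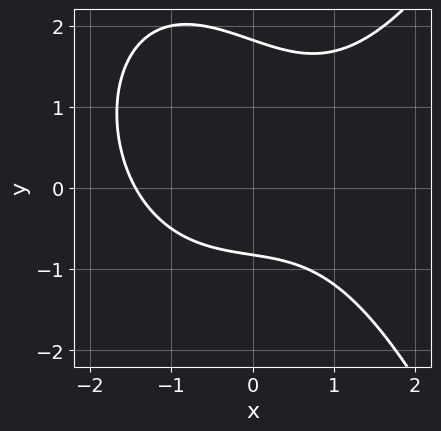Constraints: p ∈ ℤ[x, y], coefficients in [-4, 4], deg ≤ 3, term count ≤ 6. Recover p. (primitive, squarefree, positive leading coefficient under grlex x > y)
First, degree: the shape is more complex than any degree-2 curve, so deg p = 3.
Finally, the integer polynomial consistent with all of this is the stated p.

x^3 - x*y - 2*y^2 + 2*y + 3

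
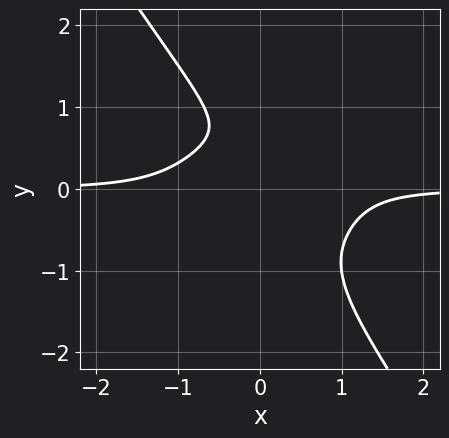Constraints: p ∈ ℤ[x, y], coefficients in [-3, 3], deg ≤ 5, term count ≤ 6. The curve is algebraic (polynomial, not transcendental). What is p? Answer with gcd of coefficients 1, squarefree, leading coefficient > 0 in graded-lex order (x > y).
2*x^3*y + 2*x*y^3 + 2*y^4 - y + 1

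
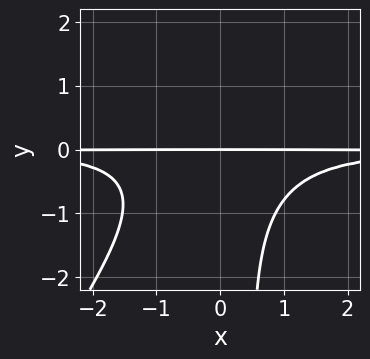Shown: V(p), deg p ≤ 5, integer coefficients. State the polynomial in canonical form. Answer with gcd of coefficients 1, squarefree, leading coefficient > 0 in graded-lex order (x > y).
(a) Degree: the shape is more complex than any degree-3 curve, so deg p = 4.
(b) Checking where it meets the axes: it crosses the y-axis at the gridline y = 0; the visible x-axis segment lies entirely on the curve.
(c) Fitting integer coefficients to these (and the overall shape) gives p.

3*x^2*y^2 - 2*x*y^3 + y^3 + 3*y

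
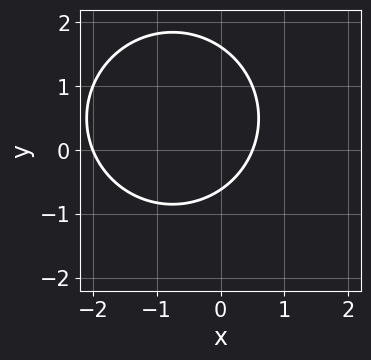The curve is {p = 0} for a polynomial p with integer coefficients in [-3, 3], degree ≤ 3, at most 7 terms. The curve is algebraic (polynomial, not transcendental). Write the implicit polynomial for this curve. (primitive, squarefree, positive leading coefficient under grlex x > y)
2*x^2 + 2*y^2 + 3*x - 2*y - 2

(a) deg p = 2. A generic line meets the curve in up to 2 points.
(b) Checking where it meets the axes: one x-axis crossing is at x = -2.
(c) Putting this together gives p.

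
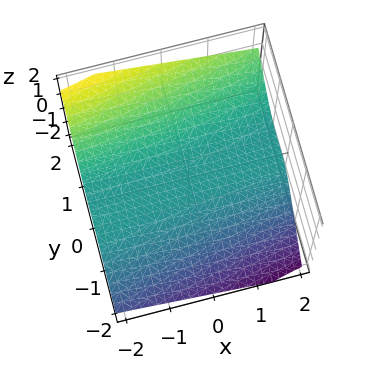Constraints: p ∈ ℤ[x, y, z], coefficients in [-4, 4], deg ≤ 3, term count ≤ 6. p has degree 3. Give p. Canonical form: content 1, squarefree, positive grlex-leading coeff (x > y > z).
First, degree: the shape is more complex than any degree-2 surface, so deg p = 3.
Next, checking where it meets the axes: every point of the x-axis in the box is on the surface; it meets the z-axis at z = 0 (among the integer gridlines); it crosses the y-axis at the gridline y = 0.
Finally, together with the visible shape, these determine p as stated.

x*y^2 - 3*y^3 + 3*y^2*z + 3*z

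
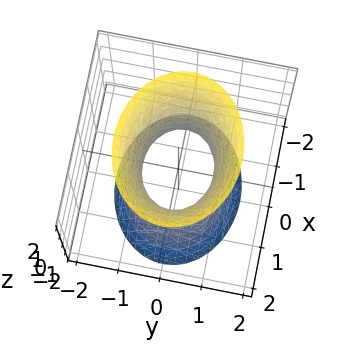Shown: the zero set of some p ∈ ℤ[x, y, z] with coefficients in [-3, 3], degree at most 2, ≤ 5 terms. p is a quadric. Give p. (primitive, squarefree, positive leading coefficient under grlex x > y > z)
2*x^2 + 3*y^2 - z^2 - 2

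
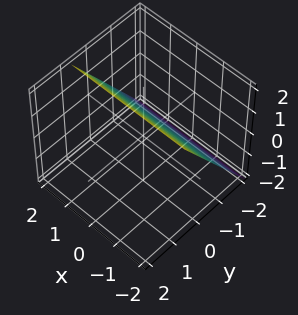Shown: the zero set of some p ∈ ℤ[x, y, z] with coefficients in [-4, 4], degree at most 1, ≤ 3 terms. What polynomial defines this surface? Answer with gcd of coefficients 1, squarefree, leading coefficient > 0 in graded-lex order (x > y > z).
(a) deg p = 1. The surface is flat (a plane).
(b) Against the integer gridlines: it meets the z-axis at z = 1 (among the integer gridlines); it misses every integer gridline on the x-axis.
(c) Fitting integer coefficients to these (and the overall shape) gives p.

3*y - 2*z + 2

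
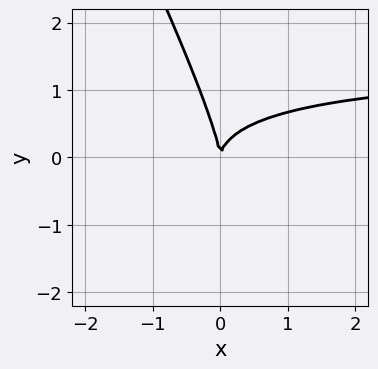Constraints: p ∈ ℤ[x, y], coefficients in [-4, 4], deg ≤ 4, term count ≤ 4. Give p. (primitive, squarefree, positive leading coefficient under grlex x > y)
deg p = 3.
Observable constraints: it crosses the x-axis at the gridline x = 0; it meets the y-axis at y = 0 (among the integer gridlines).
Solving for integer coefficients yields p as stated.

2*x^2*y + 3*x*y^2 + y^3 - 3*x^2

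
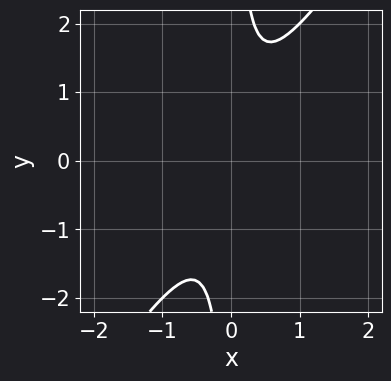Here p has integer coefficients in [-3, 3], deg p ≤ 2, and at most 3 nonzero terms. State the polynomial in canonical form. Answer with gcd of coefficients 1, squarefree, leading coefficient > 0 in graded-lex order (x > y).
(a) The degree is 2 — no degree-1 curve has this shape.
(b) Reading off the gridlines: the curve avoids every integer x-axis point in the box; the curve avoids every integer y-axis point in the box.
(c) Putting this together gives p.

3*x^2 - 2*x*y + 1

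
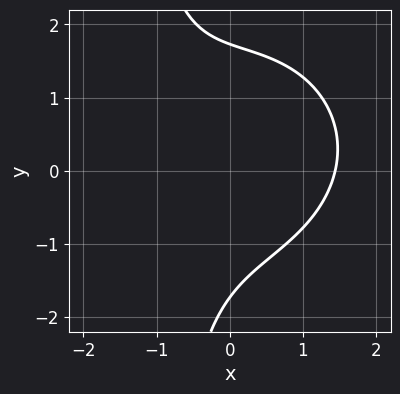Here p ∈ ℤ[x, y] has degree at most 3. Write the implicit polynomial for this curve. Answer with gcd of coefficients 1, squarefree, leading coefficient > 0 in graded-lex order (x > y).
x^3 + x*y^2 - x*y + y^2 - 3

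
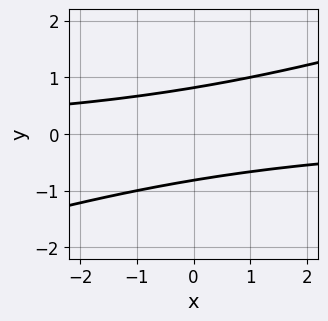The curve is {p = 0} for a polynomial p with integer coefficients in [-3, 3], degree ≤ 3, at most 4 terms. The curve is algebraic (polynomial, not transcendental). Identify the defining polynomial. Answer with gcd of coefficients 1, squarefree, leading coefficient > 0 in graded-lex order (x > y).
(a) deg p = 2. No degree-1 curve has this shape.
(b) From the visible intercepts: the curve avoids every integer x-axis point in the box.
(c) Together with the visible shape, these determine p as stated.

x*y - 3*y^2 + 2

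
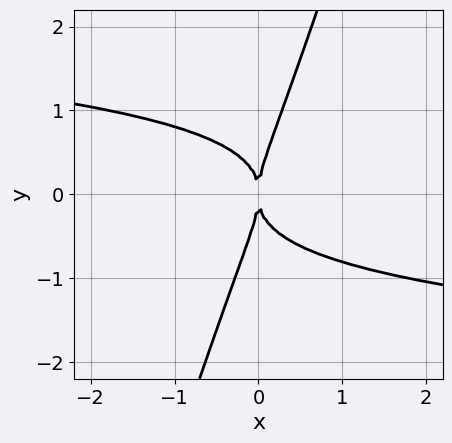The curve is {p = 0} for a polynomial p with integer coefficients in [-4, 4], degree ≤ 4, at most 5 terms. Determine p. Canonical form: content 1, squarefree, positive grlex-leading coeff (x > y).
3*x*y^3 - y^4 + 2*x^2

The degree is 4 — the shape is more complex than any degree-3 curve.
Observable constraints: it meets the x-axis at x = 0 (among the integer gridlines); one y-axis crossing is at y = 0.
Assembling these constraints gives the stated polynomial.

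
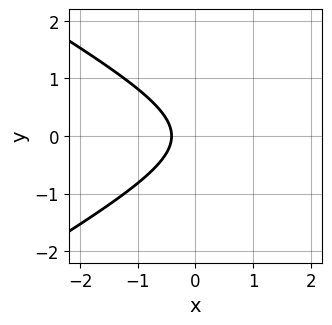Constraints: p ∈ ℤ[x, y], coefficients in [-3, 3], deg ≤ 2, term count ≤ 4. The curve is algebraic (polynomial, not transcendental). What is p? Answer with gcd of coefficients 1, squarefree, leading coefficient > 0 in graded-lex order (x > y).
x^2 - 3*y^2 - 2*x - 1

The degree is 2 — no degree-1 curve has this shape.
Symmetries: it's symmetric under y → −y, forcing even powers of y.
Reading off the gridlines: the curve avoids every integer y-axis point in the box.
Fitting integer coefficients to these (and the overall shape) gives p.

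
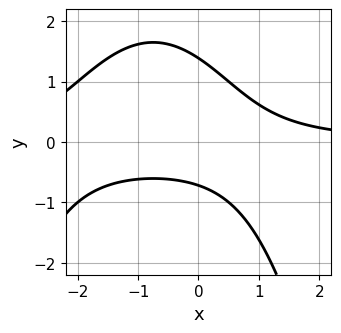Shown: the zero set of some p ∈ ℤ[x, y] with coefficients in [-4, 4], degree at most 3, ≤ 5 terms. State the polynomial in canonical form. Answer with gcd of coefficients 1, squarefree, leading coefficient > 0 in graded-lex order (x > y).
2*x^2*y + 3*x*y + 3*y^2 - 2*y - 3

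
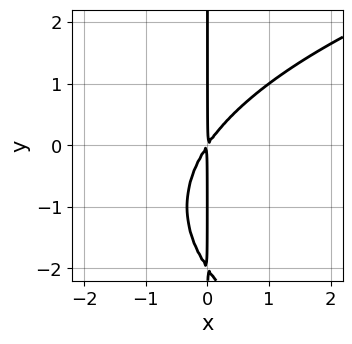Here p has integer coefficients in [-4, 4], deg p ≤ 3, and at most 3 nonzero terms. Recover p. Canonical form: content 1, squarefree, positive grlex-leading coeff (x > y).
x*y^2 - 3*x^2 + 2*x*y

deg p = 3.
From the axis intercepts and sections: the visible y-axis segment lies entirely on the curve.
Fitting integer coefficients to these (and the overall shape) gives p.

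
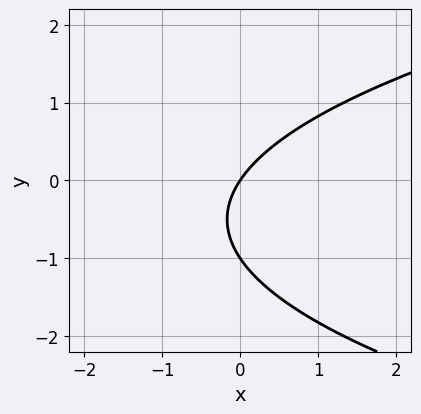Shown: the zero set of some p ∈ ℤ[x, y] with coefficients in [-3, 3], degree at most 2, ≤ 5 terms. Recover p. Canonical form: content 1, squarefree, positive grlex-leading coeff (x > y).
2*y^2 - 3*x + 2*y

1. The degree is 2 — a generic line meets the curve in up to 2 points.
2. Observable constraints: one x-axis crossing is at x = 0; the y-axis gridline crossings are at y ∈ {-1, 0}.
3. Fitting integer coefficients to these (and the overall shape) gives p.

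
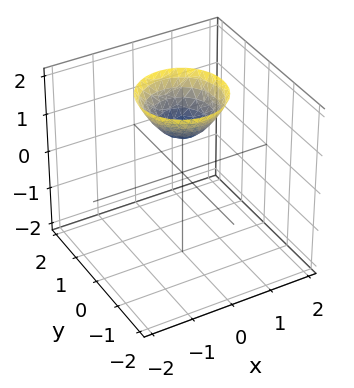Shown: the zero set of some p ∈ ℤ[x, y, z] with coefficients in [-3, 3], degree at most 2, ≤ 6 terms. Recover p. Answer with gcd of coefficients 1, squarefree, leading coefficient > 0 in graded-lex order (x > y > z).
x^2 + y^2 - z + 1

1. deg p = 2. No degree-1 surface has this shape.
2. Symmetries: every cross-section ⟂ z is a circle, so x, y appear only via x² + y².
3. Checking where it meets the axes: a circular section at z = 2 has radius exactly 1; the surface avoids every integer x-axis point in the box; the surface avoids every integer y-axis point in the box; it crosses the z-axis at the gridline z = 1.
4. These observations pin down the coefficients.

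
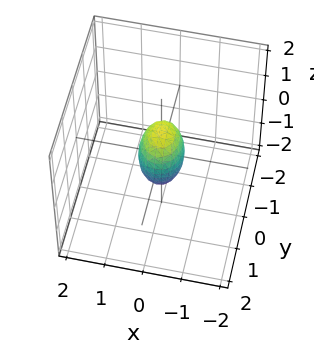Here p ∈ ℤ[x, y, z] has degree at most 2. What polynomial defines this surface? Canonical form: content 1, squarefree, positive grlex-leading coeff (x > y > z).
3*x^2 + 2*y^2 + z^2 - 1

1. Degree: a closed, bounded, convex surface; a quadric, so deg p = 2.
2. Symmetries: the x ↦ −x reflection is a symmetry, so x appears only in even powers; it's symmetric under y → −y, forcing even powers of y; the z ↦ −z reflection is a symmetry, so z appears only in even powers.
3. Observable constraints: the z-axis gridline crossings are at z ∈ {-1, 1}.
4. Solving for integer coefficients yields p as stated.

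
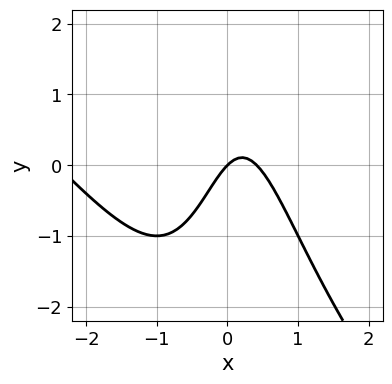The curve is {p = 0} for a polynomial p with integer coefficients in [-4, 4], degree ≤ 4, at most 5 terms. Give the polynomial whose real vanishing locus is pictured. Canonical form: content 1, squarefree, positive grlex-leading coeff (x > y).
1. Degree: no degree-2 curve has this shape, so deg p = 3.
2. Against the integer gridlines: one y-axis crossing is at y = 0; it meets the x-axis at x = 0 (among the integer gridlines).
3. Fitting integer coefficients to these (and the overall shape) gives p.

x^3 + x^2*y + 2*x^2 - x + y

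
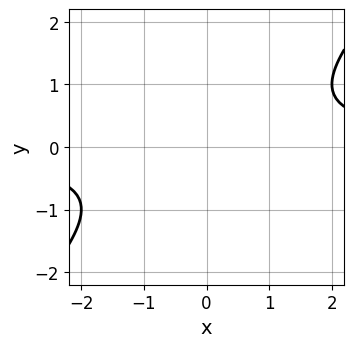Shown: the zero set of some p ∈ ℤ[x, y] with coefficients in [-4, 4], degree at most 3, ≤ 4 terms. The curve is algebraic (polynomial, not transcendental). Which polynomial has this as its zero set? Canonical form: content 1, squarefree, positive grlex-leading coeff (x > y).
x*y - y^2 - 1

1. deg p = 2.
2. Against the integer gridlines: the curve avoids every integer y-axis point in the box; no x-intercept at any integer in the box.
3. Matching integer coefficients to the picture gives p.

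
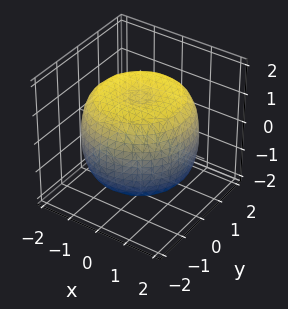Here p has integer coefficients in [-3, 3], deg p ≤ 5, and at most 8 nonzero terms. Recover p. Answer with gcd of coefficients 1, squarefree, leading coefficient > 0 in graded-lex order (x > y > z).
x^4 + 2*x^2*y^2 + y^4 - 2*x^2 - 2*y^2 + 2*z^2 - 3

The degree is 4 — no degree-3 surface has this shape.
By symmetry, the z-axis is an axis of rotation, so x and y enter only as x² + y².
Against the integer gridlines: a circular section at z = 1 has radius between 1 and 2.
Fitting integer coefficients to these (and the overall shape) gives p.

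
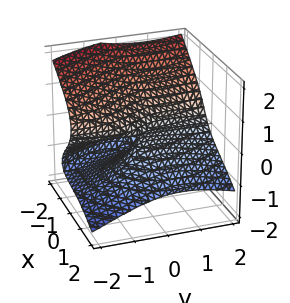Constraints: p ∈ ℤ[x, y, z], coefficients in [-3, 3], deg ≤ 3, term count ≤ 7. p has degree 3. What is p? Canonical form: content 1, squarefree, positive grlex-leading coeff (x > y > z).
x^3 + x*y^2 + 3*z^3 + 3*x*z + 2*y*z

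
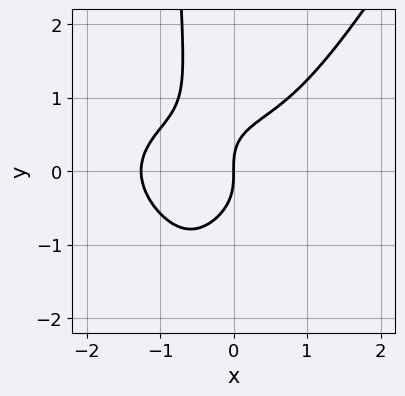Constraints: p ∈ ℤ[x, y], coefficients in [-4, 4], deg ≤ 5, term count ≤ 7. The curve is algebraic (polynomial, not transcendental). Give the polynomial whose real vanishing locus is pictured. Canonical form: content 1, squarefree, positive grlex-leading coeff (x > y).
x^4 + 3*x^2*y^2 - 2*x*y^3 - 2*y^3 + 2*x

First, degree: no degree-3 curve has this shape, so deg p = 4.
Then, reading off the gridlines: it crosses the y-axis at the gridline y = 0; one x-axis crossing is at x = 0.
Finally, matching integer coefficients to the picture gives p.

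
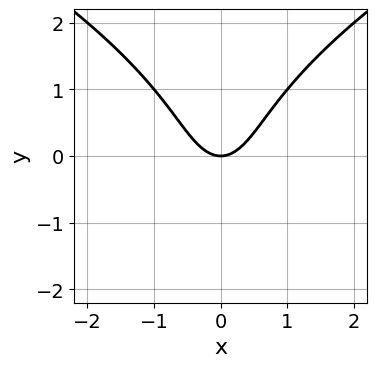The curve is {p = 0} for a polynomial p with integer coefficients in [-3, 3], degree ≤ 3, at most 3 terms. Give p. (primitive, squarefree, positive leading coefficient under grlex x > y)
First, the degree is 3 — no degree-2 curve has this shape.
Then, symmetries: mirror symmetry x ↦ −x ⇒ only even powers of x.
Then, from the visible intercepts: it crosses the x-axis at the gridline x = 0; one y-axis crossing is at y = 0.
Finally, together with the visible shape, these determine p as stated.

y^3 - 3*x^2 + 2*y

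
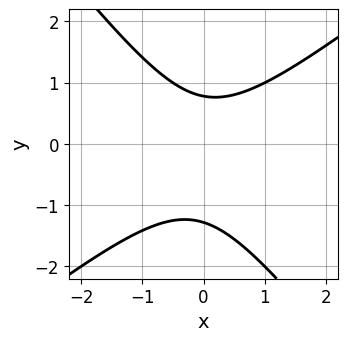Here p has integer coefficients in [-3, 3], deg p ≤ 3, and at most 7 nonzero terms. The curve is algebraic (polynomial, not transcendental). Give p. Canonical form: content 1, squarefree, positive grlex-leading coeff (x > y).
2*x^2 - x*y - 2*y^2 - y + 2

1. Degree: no degree-1 curve has this shape, so deg p = 2.
2. Checking where it meets the axes: no x-intercept at any integer in the box.
3. The integer polynomial consistent with all of this is the stated p.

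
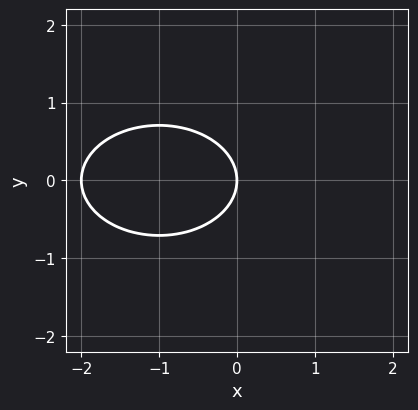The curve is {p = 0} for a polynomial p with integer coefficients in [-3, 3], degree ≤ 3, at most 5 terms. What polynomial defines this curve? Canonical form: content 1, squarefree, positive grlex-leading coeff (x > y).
(a) deg p = 2.
(b) Symmetries: the y ↦ −y reflection is a symmetry, so y appears only in even powers.
(c) Reading off the gridlines: it crosses the y-axis at the gridline y = 0; among the integer gridlines, it crosses the x-axis at x ∈ {-2, 0}.
(d) Solving for integer coefficients yields p as stated.

x^2 + 2*y^2 + 2*x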